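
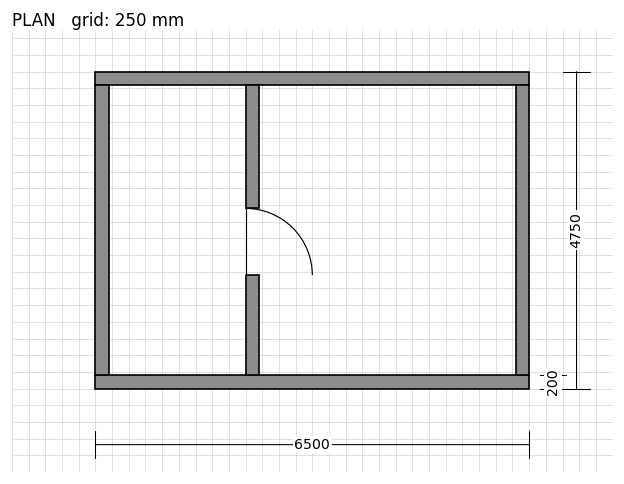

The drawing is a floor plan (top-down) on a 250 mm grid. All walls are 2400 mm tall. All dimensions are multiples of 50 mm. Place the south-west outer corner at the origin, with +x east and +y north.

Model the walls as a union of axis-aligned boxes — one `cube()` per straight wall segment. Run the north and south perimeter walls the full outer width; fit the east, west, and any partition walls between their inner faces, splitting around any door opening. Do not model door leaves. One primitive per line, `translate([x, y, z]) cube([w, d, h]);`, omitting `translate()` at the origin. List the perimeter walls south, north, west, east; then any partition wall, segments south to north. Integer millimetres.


cube([6500, 200, 2400]);
translate([0, 4550, 0]) cube([6500, 200, 2400]);
translate([0, 200, 0]) cube([200, 4350, 2400]);
translate([6300, 200, 0]) cube([200, 4350, 2400]);
translate([2250, 200, 0]) cube([200, 1500, 2400]);
translate([2250, 2700, 0]) cube([200, 1850, 2400]);


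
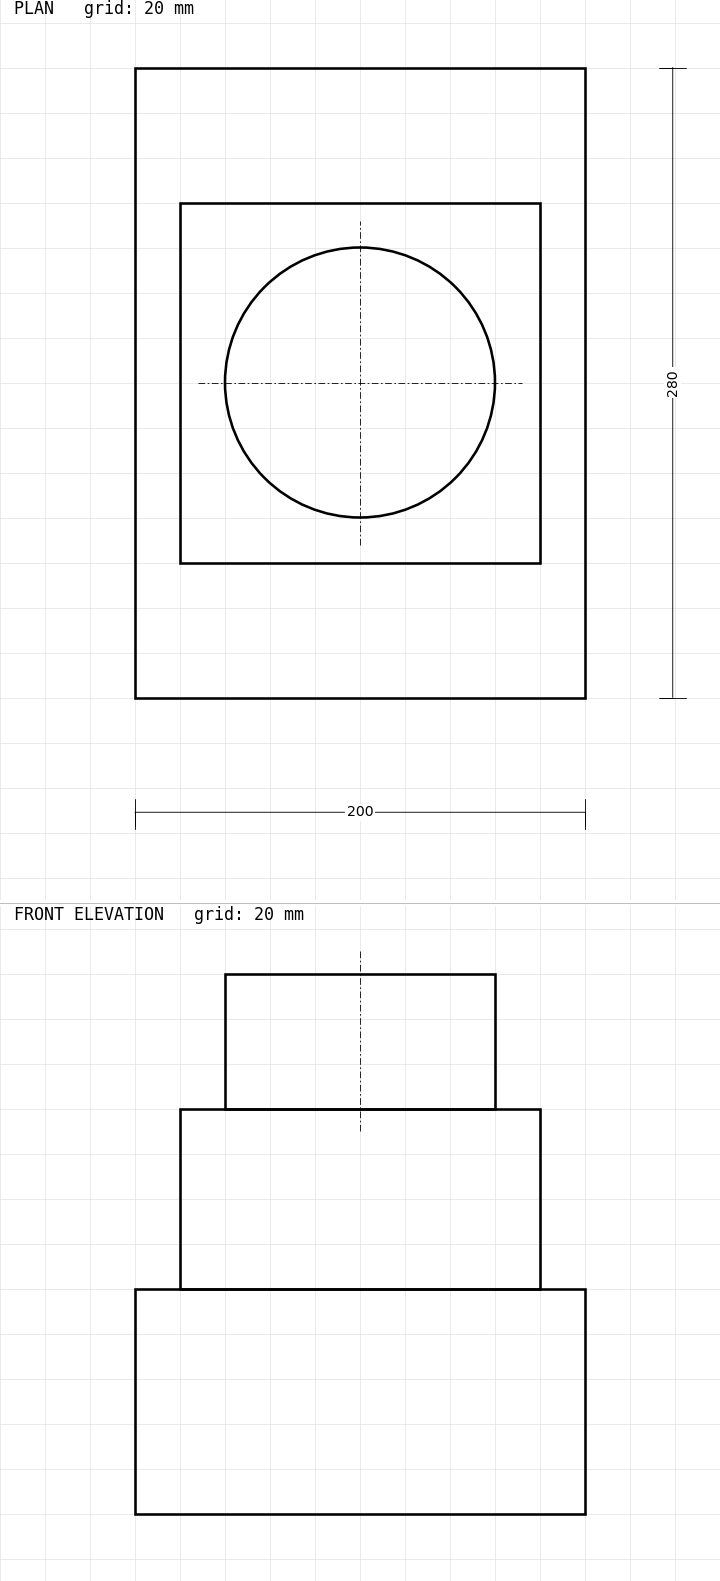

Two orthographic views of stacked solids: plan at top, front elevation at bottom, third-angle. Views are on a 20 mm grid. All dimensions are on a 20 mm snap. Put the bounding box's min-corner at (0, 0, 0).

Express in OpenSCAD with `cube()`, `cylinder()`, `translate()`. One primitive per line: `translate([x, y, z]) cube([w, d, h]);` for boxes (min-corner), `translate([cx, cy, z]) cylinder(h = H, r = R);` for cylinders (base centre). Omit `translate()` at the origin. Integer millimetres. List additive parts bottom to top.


cube([200, 280, 100]);
translate([20, 60, 100]) cube([160, 160, 80]);
translate([100, 140, 180]) cylinder(h = 60, r = 60);


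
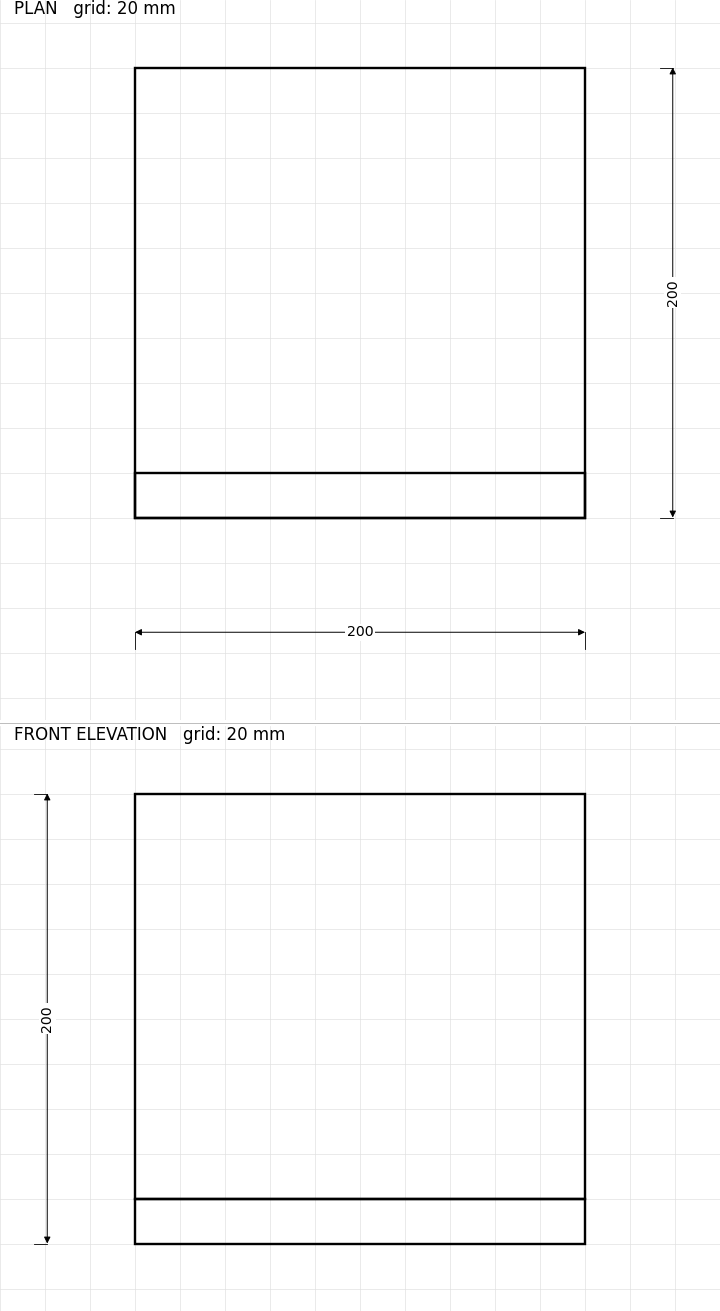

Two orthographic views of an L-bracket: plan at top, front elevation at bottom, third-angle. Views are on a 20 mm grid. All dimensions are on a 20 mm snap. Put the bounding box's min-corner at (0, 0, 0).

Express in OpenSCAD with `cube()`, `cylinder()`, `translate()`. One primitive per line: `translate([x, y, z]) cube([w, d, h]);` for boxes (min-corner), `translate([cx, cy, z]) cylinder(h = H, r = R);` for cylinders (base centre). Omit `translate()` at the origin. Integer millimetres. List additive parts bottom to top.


cube([200, 200, 20]);
translate([0, 0, 20]) cube([200, 20, 180]);


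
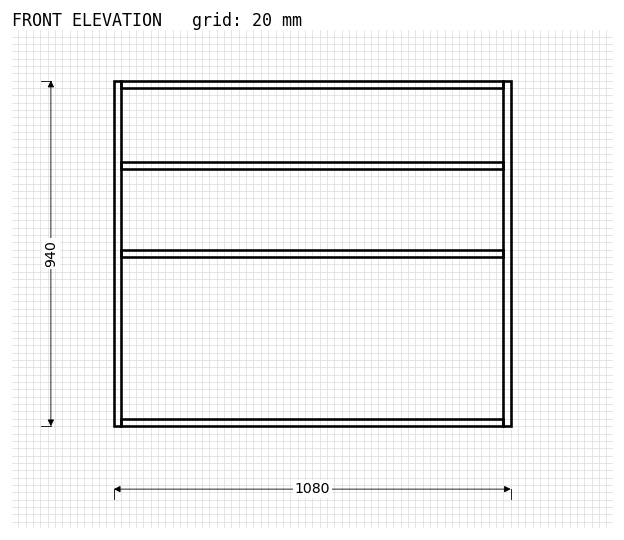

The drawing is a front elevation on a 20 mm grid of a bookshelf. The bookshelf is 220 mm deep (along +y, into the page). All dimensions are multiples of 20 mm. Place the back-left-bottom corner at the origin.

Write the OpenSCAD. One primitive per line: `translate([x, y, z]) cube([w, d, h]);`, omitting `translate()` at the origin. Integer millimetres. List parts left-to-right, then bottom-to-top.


cube([20, 220, 940]);
translate([20, 0, 0]) cube([1040, 220, 20]);
translate([20, 0, 460]) cube([1040, 220, 20]);
translate([20, 0, 700]) cube([1040, 220, 20]);
translate([20, 0, 920]) cube([1040, 220, 20]);
translate([1060, 0, 0]) cube([20, 220, 940]);


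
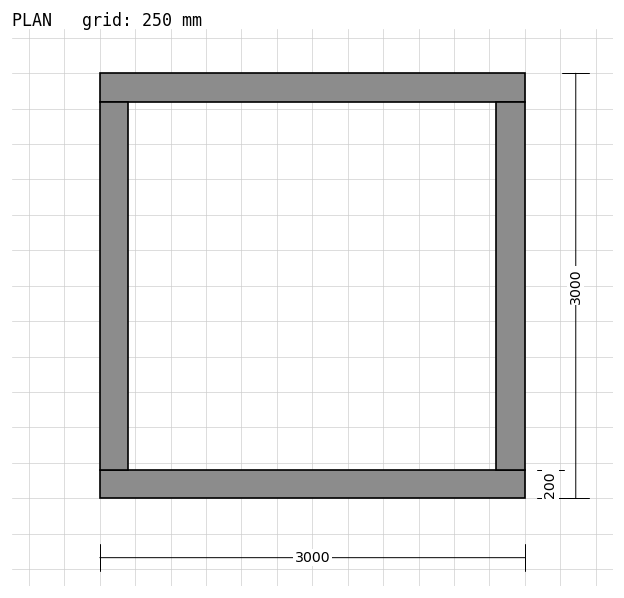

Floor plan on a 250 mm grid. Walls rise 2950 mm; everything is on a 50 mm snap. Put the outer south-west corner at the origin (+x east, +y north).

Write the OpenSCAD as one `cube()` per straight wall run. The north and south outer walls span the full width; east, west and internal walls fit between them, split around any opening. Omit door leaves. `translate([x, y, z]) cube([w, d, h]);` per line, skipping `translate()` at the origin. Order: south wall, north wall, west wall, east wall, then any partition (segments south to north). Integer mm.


cube([3000, 200, 2950]);
translate([0, 2800, 0]) cube([3000, 200, 2950]);
translate([0, 200, 0]) cube([200, 2600, 2950]);
translate([2800, 200, 0]) cube([200, 2600, 2950]);


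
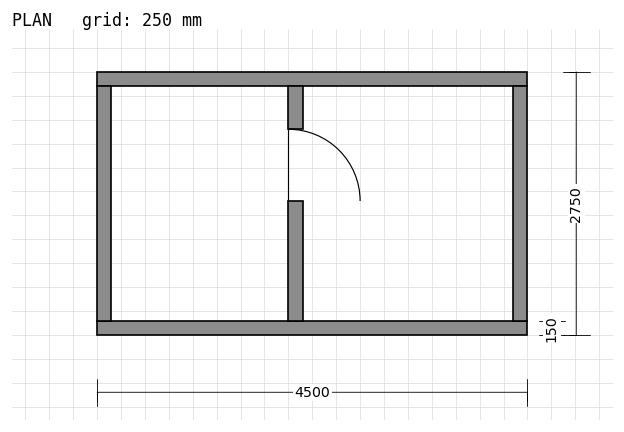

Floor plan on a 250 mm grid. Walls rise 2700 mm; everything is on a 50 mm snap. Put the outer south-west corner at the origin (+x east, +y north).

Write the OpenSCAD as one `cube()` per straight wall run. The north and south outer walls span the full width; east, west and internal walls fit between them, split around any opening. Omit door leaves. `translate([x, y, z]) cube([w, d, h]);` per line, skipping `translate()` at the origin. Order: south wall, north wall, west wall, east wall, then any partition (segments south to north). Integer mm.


cube([4500, 150, 2700]);
translate([0, 2600, 0]) cube([4500, 150, 2700]);
translate([0, 150, 0]) cube([150, 2450, 2700]);
translate([4350, 150, 0]) cube([150, 2450, 2700]);
translate([2000, 150, 0]) cube([150, 1250, 2700]);
translate([2000, 2150, 0]) cube([150, 450, 2700]);


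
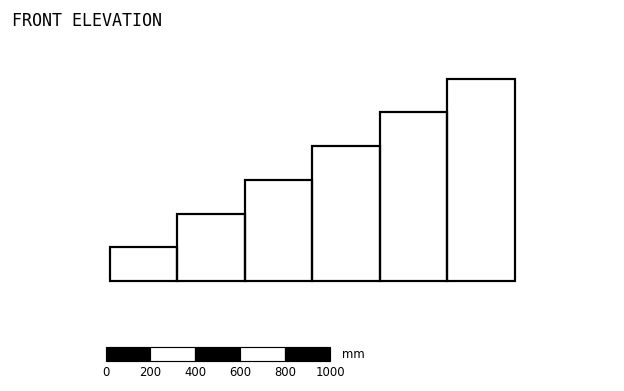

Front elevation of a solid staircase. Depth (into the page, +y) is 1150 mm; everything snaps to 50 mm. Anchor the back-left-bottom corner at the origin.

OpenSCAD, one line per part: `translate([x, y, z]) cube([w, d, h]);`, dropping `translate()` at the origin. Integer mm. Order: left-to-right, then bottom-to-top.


cube([300, 1150, 150]);
translate([300, 0, 0]) cube([300, 1150, 300]);
translate([600, 0, 0]) cube([300, 1150, 450]);
translate([900, 0, 0]) cube([300, 1150, 600]);
translate([1200, 0, 0]) cube([300, 1150, 750]);
translate([1500, 0, 0]) cube([300, 1150, 900]);


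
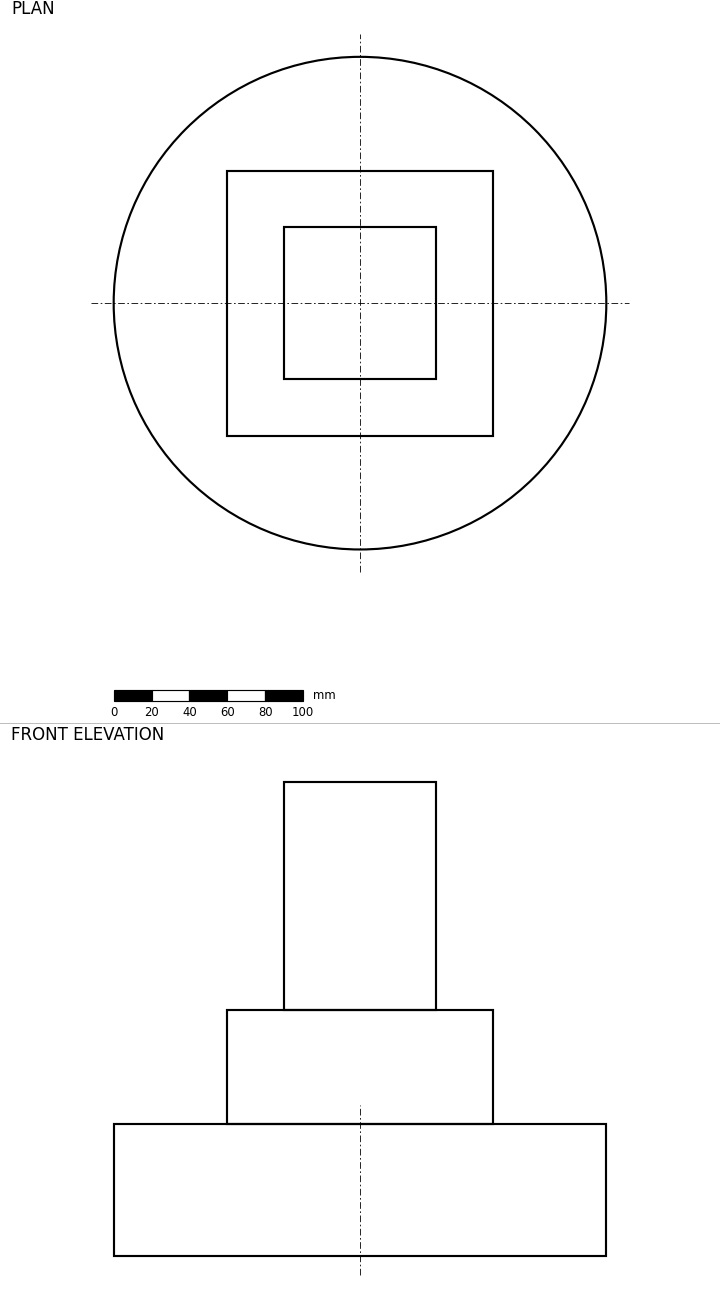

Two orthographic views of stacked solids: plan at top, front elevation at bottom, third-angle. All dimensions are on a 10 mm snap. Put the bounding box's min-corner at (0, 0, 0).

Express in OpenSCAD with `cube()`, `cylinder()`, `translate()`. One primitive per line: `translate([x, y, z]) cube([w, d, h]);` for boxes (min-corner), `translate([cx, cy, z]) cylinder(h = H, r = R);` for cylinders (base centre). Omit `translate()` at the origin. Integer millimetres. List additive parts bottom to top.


translate([130, 130, 0]) cylinder(h = 70, r = 130);
translate([60, 60, 70]) cube([140, 140, 60]);
translate([90, 90, 130]) cube([80, 80, 120]);


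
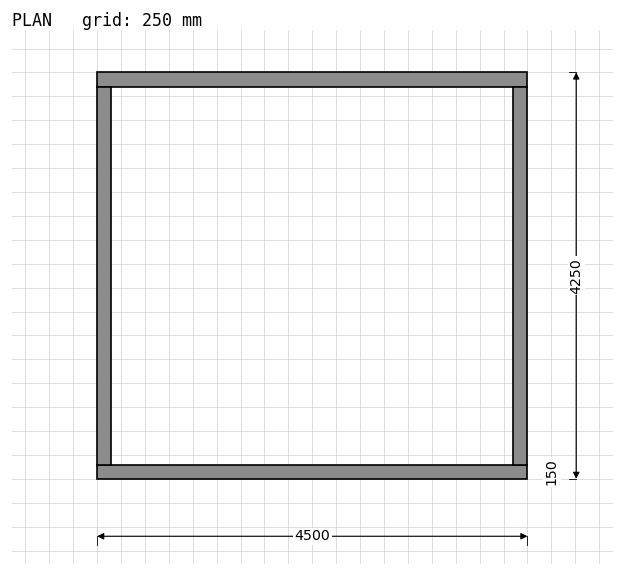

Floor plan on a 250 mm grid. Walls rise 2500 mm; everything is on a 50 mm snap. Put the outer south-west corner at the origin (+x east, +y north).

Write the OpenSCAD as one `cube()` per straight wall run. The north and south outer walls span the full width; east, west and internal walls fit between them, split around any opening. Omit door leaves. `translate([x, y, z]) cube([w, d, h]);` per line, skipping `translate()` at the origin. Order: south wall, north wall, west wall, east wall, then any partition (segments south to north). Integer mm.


cube([4500, 150, 2500]);
translate([0, 4100, 0]) cube([4500, 150, 2500]);
translate([0, 150, 0]) cube([150, 3950, 2500]);
translate([4350, 150, 0]) cube([150, 3950, 2500]);


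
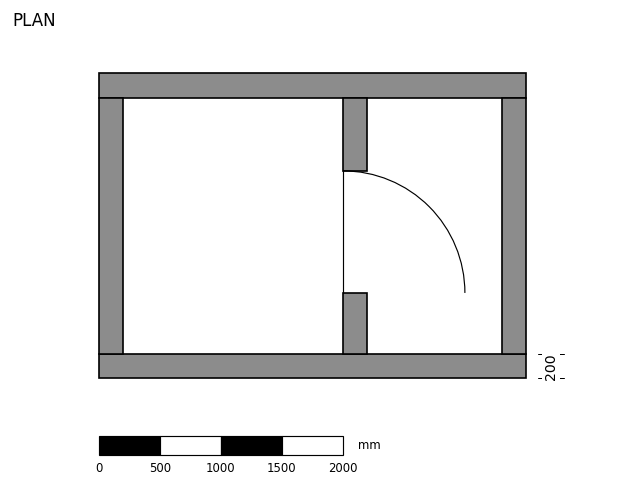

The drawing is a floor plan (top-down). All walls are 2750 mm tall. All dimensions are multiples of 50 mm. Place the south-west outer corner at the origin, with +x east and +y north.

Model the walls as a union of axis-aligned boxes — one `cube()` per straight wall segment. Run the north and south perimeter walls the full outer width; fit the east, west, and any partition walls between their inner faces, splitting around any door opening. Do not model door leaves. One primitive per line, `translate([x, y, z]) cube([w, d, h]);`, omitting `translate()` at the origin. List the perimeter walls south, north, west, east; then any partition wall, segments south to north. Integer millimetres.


cube([3500, 200, 2750]);
translate([0, 2300, 0]) cube([3500, 200, 2750]);
translate([0, 200, 0]) cube([200, 2100, 2750]);
translate([3300, 200, 0]) cube([200, 2100, 2750]);
translate([2000, 200, 0]) cube([200, 500, 2750]);
translate([2000, 1700, 0]) cube([200, 600, 2750]);


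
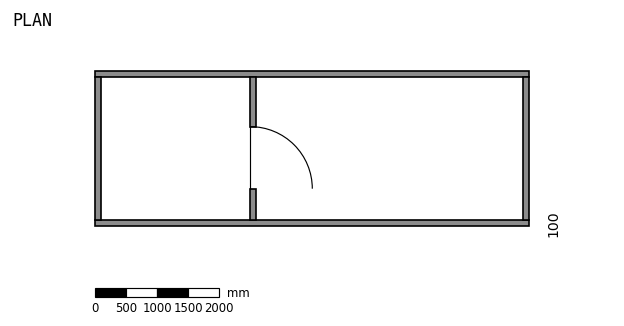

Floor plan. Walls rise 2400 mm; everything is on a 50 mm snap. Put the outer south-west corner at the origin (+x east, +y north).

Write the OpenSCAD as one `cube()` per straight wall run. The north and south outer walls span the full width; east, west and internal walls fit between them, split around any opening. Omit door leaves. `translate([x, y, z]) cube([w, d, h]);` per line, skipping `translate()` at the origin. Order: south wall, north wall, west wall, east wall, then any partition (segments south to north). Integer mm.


cube([7000, 100, 2400]);
translate([0, 2400, 0]) cube([7000, 100, 2400]);
translate([0, 100, 0]) cube([100, 2300, 2400]);
translate([6900, 100, 0]) cube([100, 2300, 2400]);
translate([2500, 100, 0]) cube([100, 500, 2400]);
translate([2500, 1600, 0]) cube([100, 800, 2400]);


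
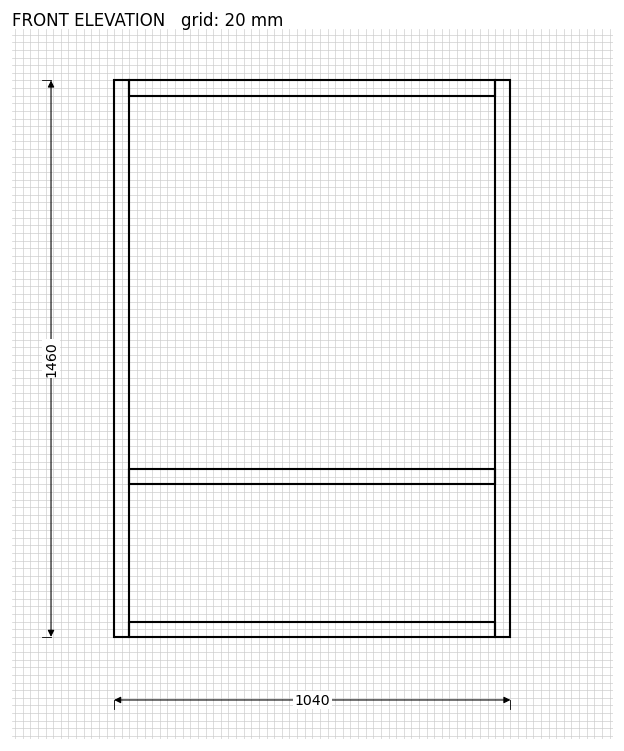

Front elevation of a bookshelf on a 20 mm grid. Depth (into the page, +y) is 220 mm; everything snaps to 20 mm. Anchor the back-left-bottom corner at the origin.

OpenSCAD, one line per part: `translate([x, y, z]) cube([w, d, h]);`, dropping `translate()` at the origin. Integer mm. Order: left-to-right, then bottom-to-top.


cube([40, 220, 1460]);
translate([40, 0, 0]) cube([960, 220, 40]);
translate([40, 0, 400]) cube([960, 220, 40]);
translate([40, 0, 1420]) cube([960, 220, 40]);
translate([1000, 0, 0]) cube([40, 220, 1460]);


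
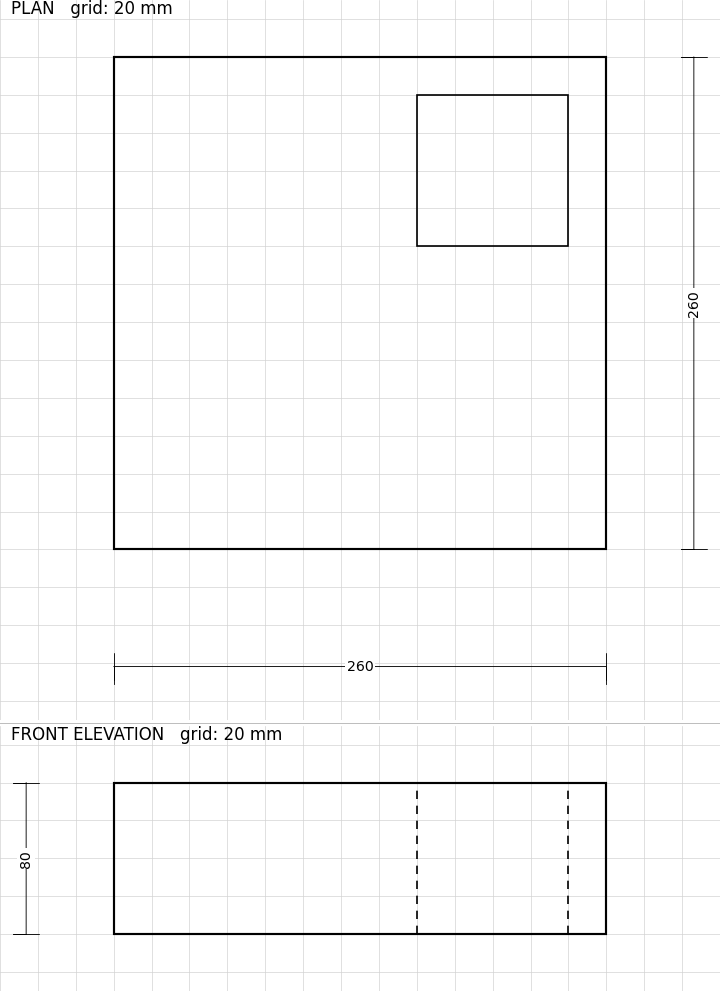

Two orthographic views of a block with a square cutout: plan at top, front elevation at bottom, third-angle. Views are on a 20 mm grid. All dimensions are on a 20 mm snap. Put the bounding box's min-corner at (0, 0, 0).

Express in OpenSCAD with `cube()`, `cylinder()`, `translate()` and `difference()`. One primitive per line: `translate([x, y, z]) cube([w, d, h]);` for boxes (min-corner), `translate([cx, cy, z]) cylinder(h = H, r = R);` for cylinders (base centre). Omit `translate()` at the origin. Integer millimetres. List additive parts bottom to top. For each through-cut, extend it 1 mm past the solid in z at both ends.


difference() {
  cube([260, 260, 80]);
  translate([160, 160, -1]) cube([80, 80, 82]);
}


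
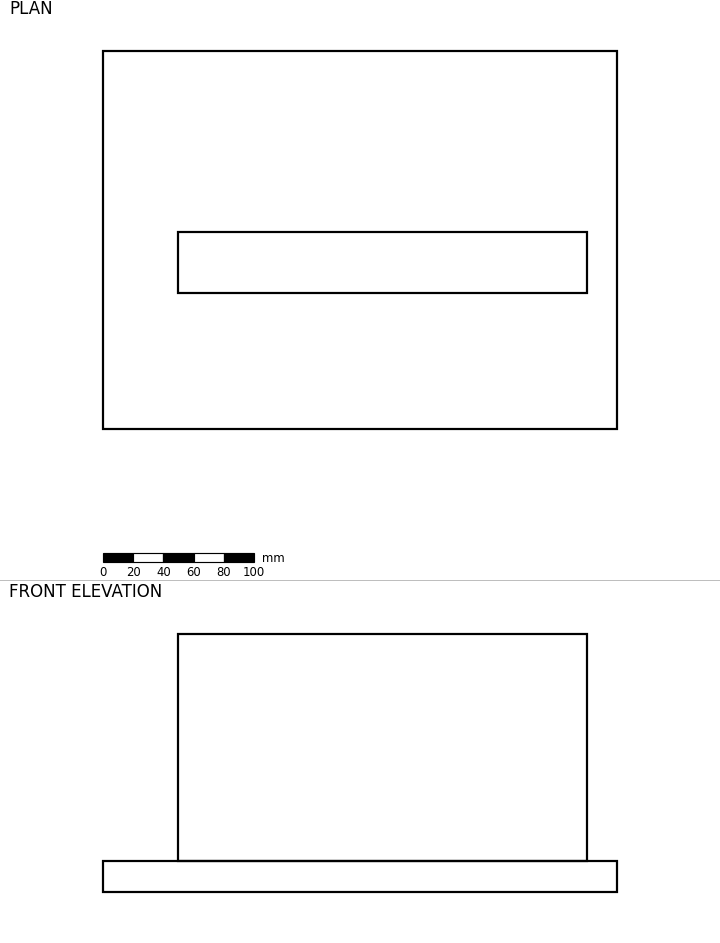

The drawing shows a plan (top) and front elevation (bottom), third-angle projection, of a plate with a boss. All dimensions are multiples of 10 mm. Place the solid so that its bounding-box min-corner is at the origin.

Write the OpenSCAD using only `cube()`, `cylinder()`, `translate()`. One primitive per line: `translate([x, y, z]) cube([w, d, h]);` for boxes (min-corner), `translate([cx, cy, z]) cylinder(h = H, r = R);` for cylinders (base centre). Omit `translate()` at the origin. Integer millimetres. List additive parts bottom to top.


cube([340, 250, 20]);
translate([50, 90, 20]) cube([270, 40, 150]);


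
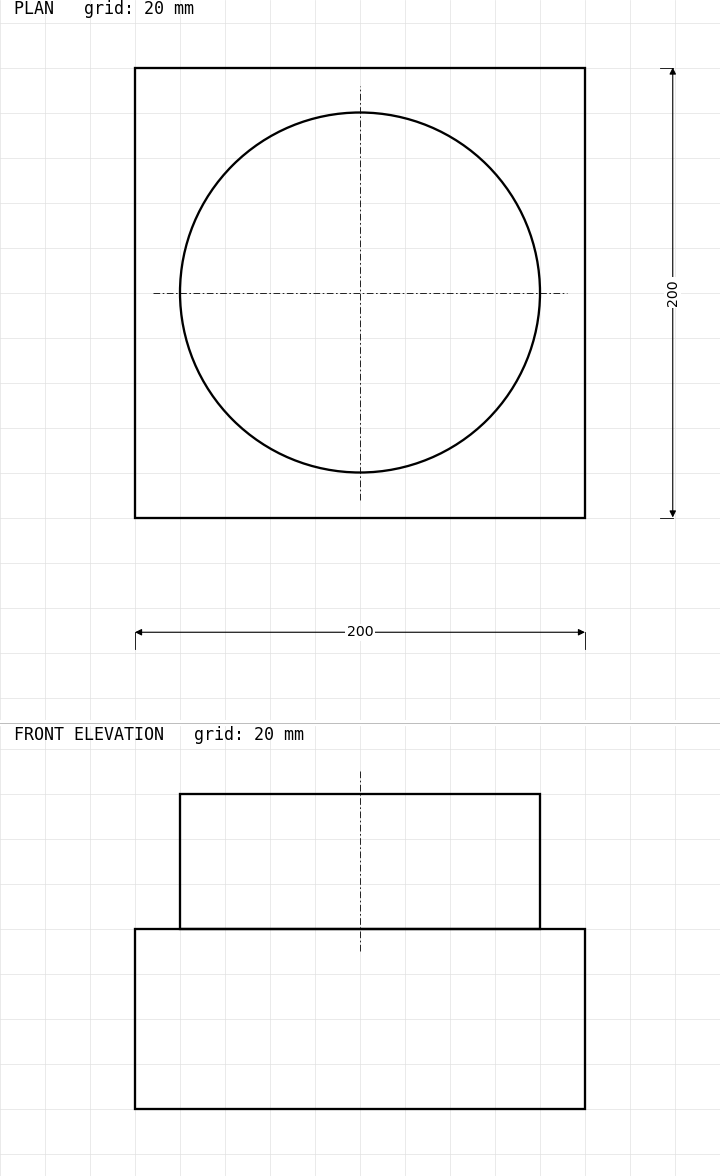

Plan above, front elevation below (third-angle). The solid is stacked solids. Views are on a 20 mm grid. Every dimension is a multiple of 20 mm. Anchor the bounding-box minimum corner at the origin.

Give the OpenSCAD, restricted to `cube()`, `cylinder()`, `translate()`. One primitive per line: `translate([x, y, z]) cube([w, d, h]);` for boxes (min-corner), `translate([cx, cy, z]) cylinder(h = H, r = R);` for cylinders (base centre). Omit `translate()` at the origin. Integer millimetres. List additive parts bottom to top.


cube([200, 200, 80]);
translate([100, 100, 80]) cylinder(h = 60, r = 80);


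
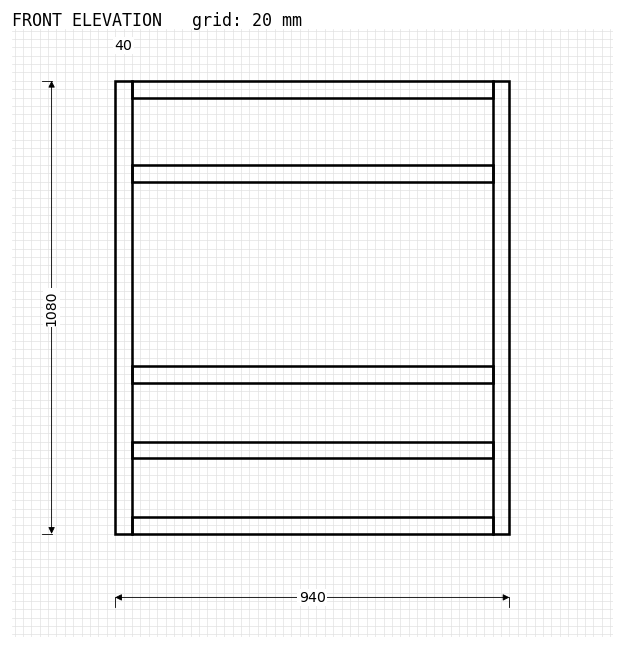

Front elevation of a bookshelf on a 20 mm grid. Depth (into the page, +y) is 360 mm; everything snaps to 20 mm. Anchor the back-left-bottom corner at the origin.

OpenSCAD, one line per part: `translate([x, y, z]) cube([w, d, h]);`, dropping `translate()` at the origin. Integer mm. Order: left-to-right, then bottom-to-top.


cube([40, 360, 1080]);
translate([40, 0, 0]) cube([860, 360, 40]);
translate([40, 0, 180]) cube([860, 360, 40]);
translate([40, 0, 360]) cube([860, 360, 40]);
translate([40, 0, 840]) cube([860, 360, 40]);
translate([40, 0, 1040]) cube([860, 360, 40]);
translate([900, 0, 0]) cube([40, 360, 1080]);


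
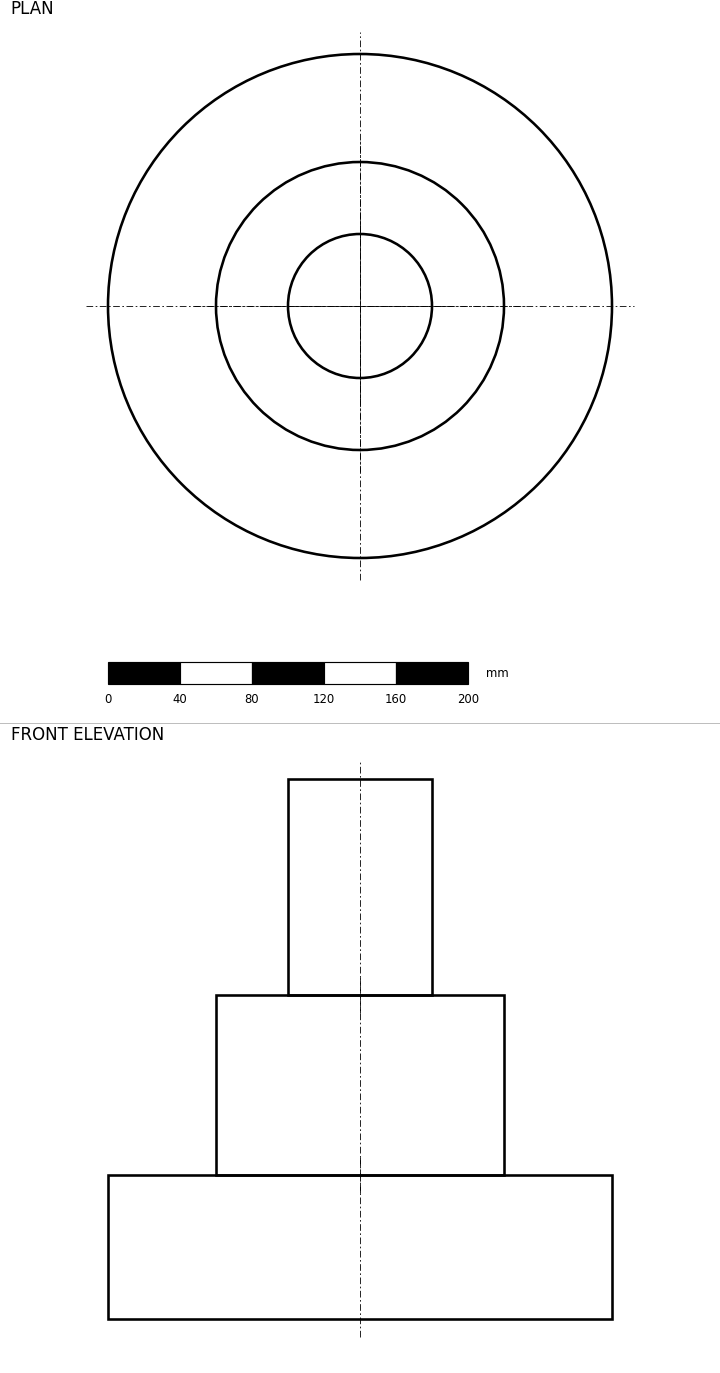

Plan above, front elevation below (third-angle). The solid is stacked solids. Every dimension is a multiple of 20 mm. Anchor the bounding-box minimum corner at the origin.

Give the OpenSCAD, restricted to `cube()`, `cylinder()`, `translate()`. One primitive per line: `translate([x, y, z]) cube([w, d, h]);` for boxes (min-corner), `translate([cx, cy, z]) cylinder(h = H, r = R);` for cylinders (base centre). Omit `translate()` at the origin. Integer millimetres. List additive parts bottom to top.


translate([140, 140, 0]) cylinder(h = 80, r = 140);
translate([140, 140, 80]) cylinder(h = 100, r = 80);
translate([140, 140, 180]) cylinder(h = 120, r = 40);


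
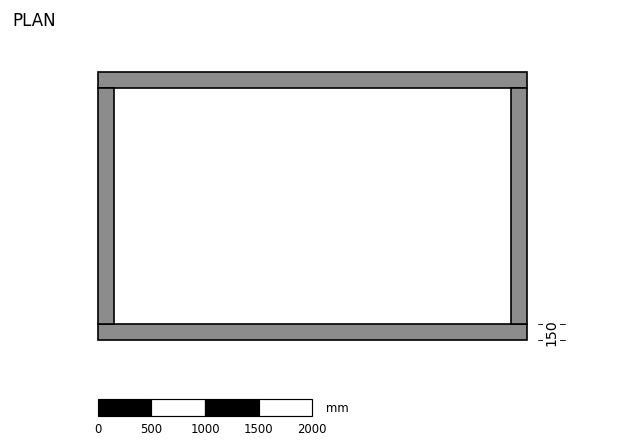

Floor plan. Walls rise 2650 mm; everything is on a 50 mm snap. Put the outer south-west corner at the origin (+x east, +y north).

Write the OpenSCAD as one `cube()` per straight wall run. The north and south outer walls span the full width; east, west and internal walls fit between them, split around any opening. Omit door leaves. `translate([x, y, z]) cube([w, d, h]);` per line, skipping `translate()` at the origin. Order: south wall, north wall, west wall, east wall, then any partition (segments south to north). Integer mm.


cube([4000, 150, 2650]);
translate([0, 2350, 0]) cube([4000, 150, 2650]);
translate([0, 150, 0]) cube([150, 2200, 2650]);
translate([3850, 150, 0]) cube([150, 2200, 2650]);


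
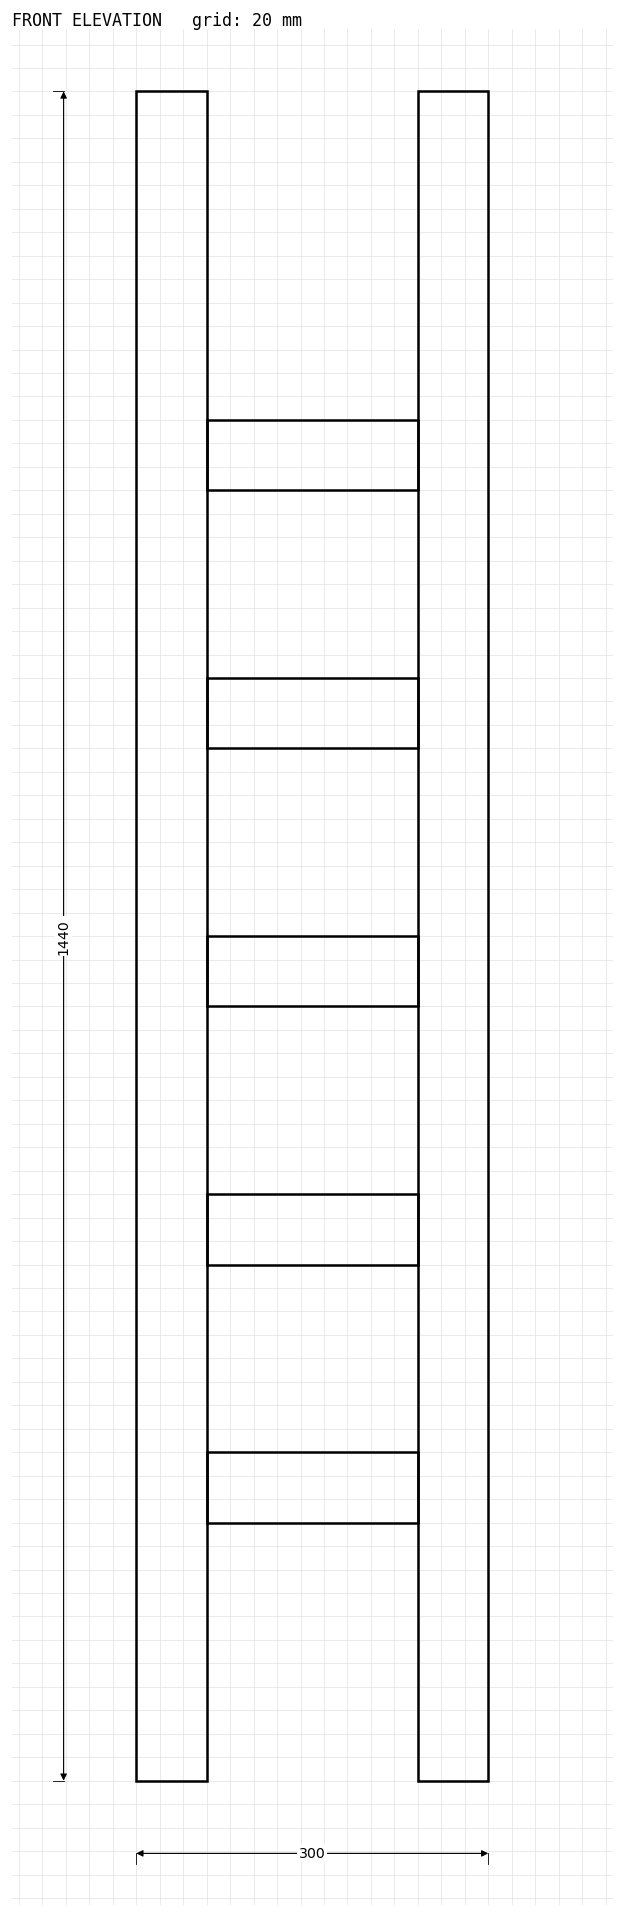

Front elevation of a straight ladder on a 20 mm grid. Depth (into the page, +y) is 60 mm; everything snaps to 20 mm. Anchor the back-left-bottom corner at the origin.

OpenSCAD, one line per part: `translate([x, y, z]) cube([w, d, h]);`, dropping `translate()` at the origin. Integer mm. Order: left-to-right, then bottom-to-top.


cube([60, 60, 1440]);
translate([60, 0, 220]) cube([180, 60, 60]);
translate([60, 0, 440]) cube([180, 60, 60]);
translate([60, 0, 660]) cube([180, 60, 60]);
translate([60, 0, 880]) cube([180, 60, 60]);
translate([60, 0, 1100]) cube([180, 60, 60]);
translate([240, 0, 0]) cube([60, 60, 1440]);


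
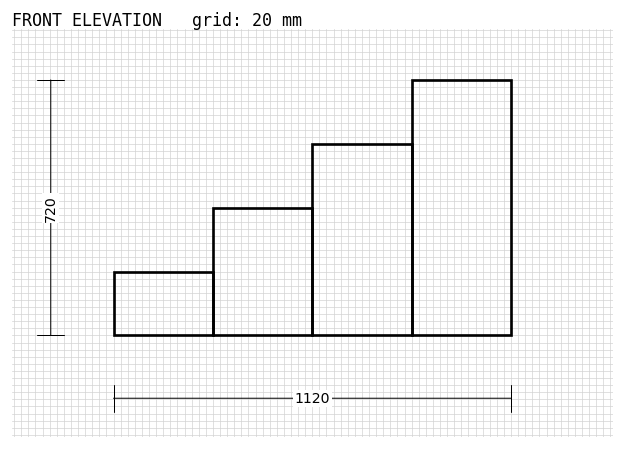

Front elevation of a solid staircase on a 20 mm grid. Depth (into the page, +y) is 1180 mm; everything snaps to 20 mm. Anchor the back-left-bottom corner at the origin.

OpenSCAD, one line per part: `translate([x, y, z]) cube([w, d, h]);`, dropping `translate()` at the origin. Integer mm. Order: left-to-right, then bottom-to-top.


cube([280, 1180, 180]);
translate([280, 0, 0]) cube([280, 1180, 360]);
translate([560, 0, 0]) cube([280, 1180, 540]);
translate([840, 0, 0]) cube([280, 1180, 720]);


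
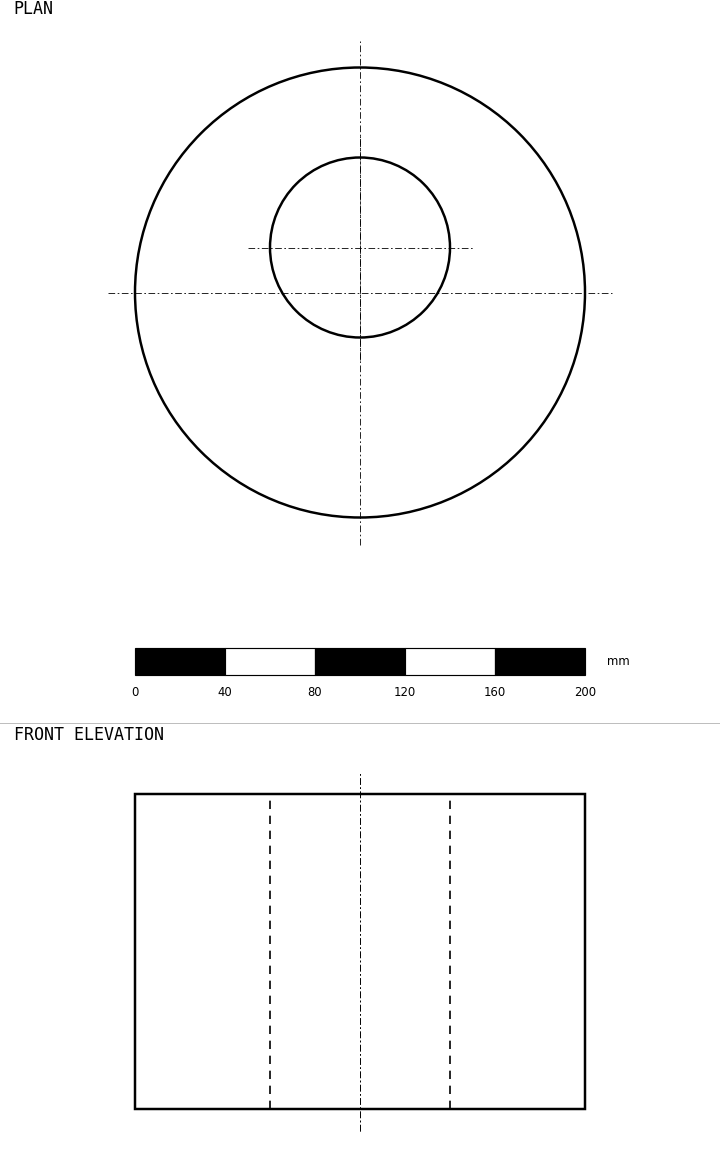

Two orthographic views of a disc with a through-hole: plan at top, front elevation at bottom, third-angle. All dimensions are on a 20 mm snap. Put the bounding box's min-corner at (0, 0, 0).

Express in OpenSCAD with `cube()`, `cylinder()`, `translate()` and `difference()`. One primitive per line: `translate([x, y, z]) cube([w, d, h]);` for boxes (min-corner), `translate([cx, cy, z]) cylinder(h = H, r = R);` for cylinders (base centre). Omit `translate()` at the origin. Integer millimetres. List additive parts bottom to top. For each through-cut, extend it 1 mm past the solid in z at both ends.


difference() {
  translate([100, 100, 0]) cylinder(h = 140, r = 100);
  translate([100, 120, -1]) cylinder(h = 142, r = 40);
}


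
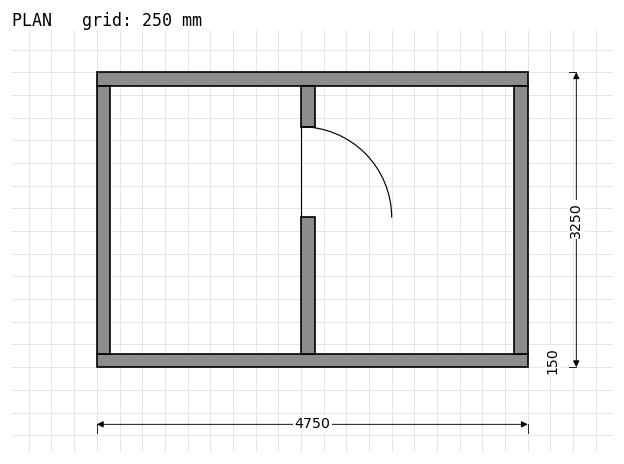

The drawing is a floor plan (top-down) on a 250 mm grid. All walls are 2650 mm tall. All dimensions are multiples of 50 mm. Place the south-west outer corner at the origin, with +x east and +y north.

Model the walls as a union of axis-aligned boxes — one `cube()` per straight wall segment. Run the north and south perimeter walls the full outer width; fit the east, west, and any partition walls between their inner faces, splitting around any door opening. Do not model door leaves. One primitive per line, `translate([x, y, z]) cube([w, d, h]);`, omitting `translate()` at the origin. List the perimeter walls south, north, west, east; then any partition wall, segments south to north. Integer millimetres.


cube([4750, 150, 2650]);
translate([0, 3100, 0]) cube([4750, 150, 2650]);
translate([0, 150, 0]) cube([150, 2950, 2650]);
translate([4600, 150, 0]) cube([150, 2950, 2650]);
translate([2250, 150, 0]) cube([150, 1500, 2650]);
translate([2250, 2650, 0]) cube([150, 450, 2650]);


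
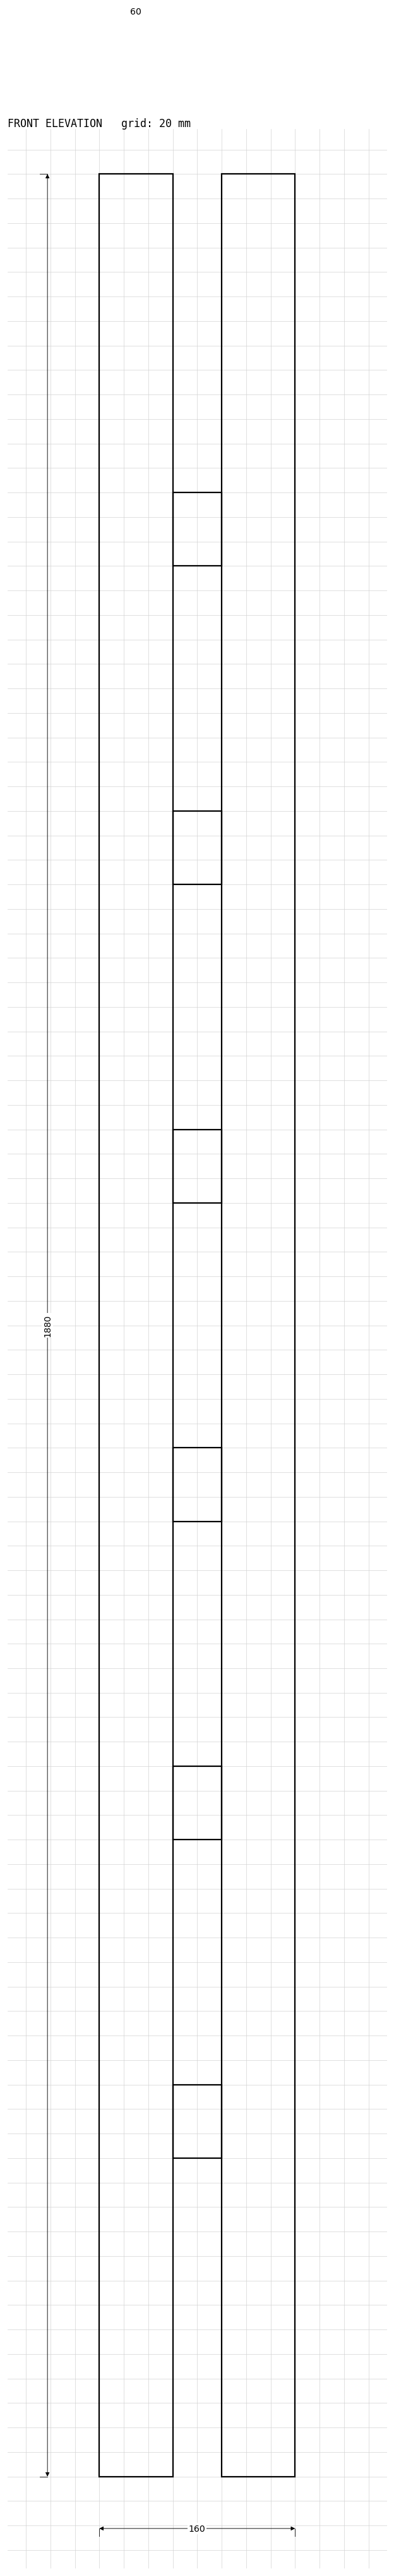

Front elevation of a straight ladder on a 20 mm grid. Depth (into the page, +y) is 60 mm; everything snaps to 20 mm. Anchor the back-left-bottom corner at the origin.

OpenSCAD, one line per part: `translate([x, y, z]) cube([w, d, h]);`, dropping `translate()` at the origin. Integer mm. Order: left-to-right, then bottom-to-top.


cube([60, 60, 1880]);
translate([60, 0, 260]) cube([40, 60, 60]);
translate([60, 0, 520]) cube([40, 60, 60]);
translate([60, 0, 780]) cube([40, 60, 60]);
translate([60, 0, 1040]) cube([40, 60, 60]);
translate([60, 0, 1300]) cube([40, 60, 60]);
translate([60, 0, 1560]) cube([40, 60, 60]);
translate([100, 0, 0]) cube([60, 60, 1880]);


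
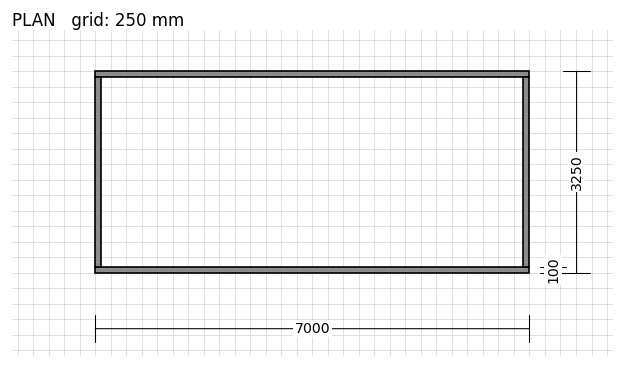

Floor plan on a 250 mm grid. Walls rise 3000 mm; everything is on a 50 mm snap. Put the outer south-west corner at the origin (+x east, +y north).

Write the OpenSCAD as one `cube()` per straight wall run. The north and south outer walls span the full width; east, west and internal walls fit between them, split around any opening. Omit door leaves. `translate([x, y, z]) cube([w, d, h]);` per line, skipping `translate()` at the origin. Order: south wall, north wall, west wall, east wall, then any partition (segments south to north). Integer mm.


cube([7000, 100, 3000]);
translate([0, 3150, 0]) cube([7000, 100, 3000]);
translate([0, 100, 0]) cube([100, 3050, 3000]);
translate([6900, 100, 0]) cube([100, 3050, 3000]);


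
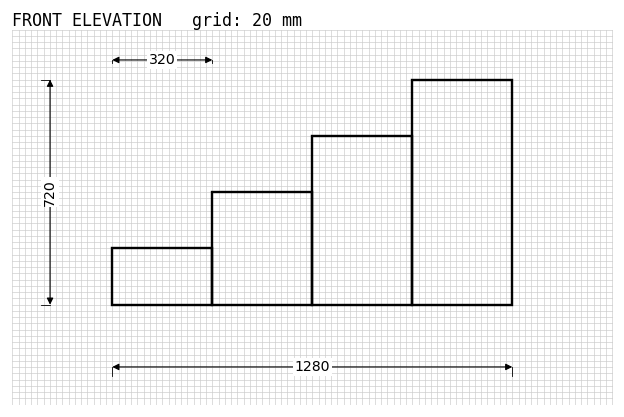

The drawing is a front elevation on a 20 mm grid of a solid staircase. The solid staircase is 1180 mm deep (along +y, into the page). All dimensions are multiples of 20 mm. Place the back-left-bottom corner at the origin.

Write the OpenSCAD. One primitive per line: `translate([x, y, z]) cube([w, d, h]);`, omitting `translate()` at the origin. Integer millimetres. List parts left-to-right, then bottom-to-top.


cube([320, 1180, 180]);
translate([320, 0, 0]) cube([320, 1180, 360]);
translate([640, 0, 0]) cube([320, 1180, 540]);
translate([960, 0, 0]) cube([320, 1180, 720]);


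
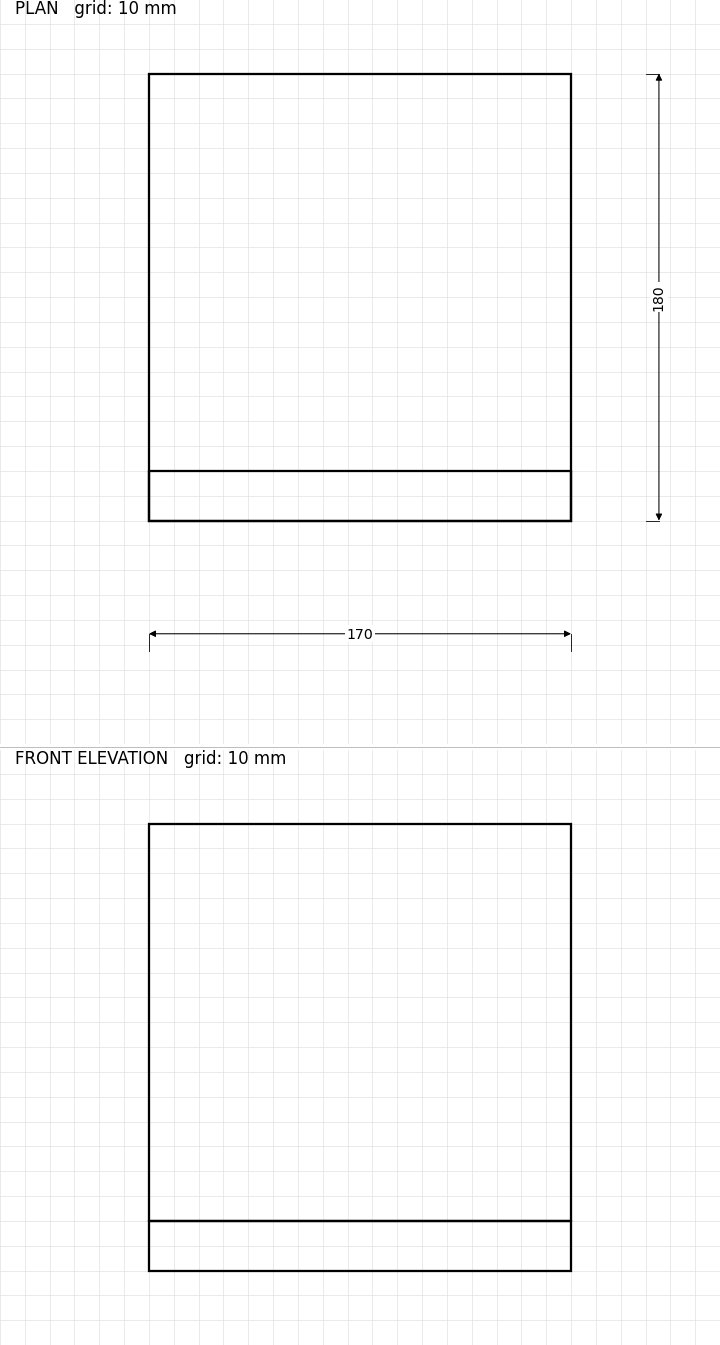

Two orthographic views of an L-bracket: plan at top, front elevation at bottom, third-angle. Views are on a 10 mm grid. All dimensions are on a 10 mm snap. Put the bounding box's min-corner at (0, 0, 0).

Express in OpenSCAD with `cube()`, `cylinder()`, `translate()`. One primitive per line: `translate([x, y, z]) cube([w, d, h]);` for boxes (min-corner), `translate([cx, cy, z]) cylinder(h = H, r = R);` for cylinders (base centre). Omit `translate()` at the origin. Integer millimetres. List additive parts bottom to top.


cube([170, 180, 20]);
translate([0, 0, 20]) cube([170, 20, 160]);


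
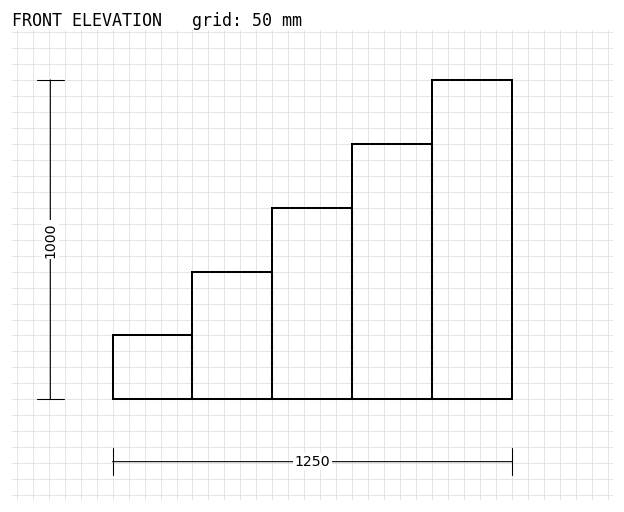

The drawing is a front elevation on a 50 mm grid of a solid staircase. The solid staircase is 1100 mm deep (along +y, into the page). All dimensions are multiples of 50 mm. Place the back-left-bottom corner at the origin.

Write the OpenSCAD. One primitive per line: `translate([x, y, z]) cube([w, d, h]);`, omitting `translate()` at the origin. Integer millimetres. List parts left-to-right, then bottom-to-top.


cube([250, 1100, 200]);
translate([250, 0, 0]) cube([250, 1100, 400]);
translate([500, 0, 0]) cube([250, 1100, 600]);
translate([750, 0, 0]) cube([250, 1100, 800]);
translate([1000, 0, 0]) cube([250, 1100, 1000]);


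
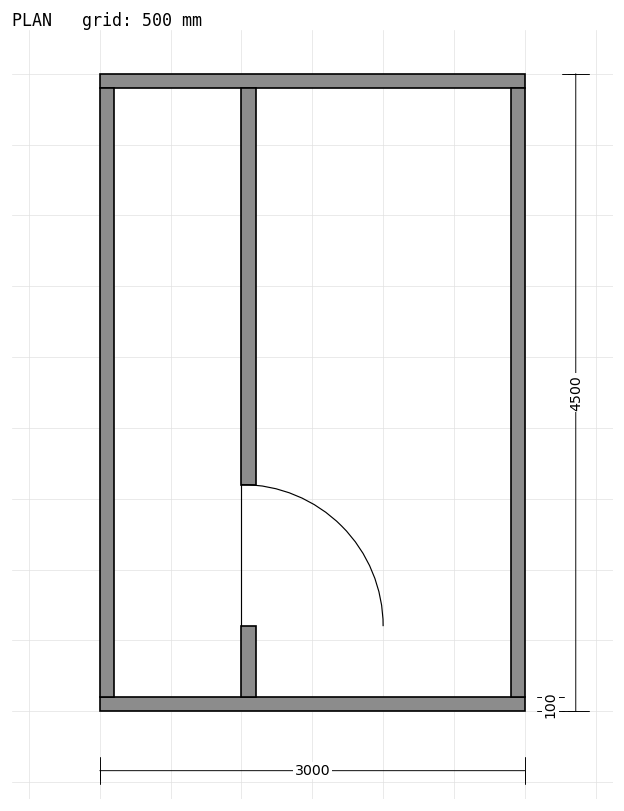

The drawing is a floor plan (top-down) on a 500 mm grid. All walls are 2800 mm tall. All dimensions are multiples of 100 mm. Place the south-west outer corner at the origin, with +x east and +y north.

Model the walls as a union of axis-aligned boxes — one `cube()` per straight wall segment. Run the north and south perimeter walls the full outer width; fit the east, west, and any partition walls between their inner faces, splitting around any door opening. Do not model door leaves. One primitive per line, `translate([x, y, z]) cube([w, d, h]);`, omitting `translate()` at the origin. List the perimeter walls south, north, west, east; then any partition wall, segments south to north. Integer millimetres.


cube([3000, 100, 2800]);
translate([0, 4400, 0]) cube([3000, 100, 2800]);
translate([0, 100, 0]) cube([100, 4300, 2800]);
translate([2900, 100, 0]) cube([100, 4300, 2800]);
translate([1000, 100, 0]) cube([100, 500, 2800]);
translate([1000, 1600, 0]) cube([100, 2800, 2800]);


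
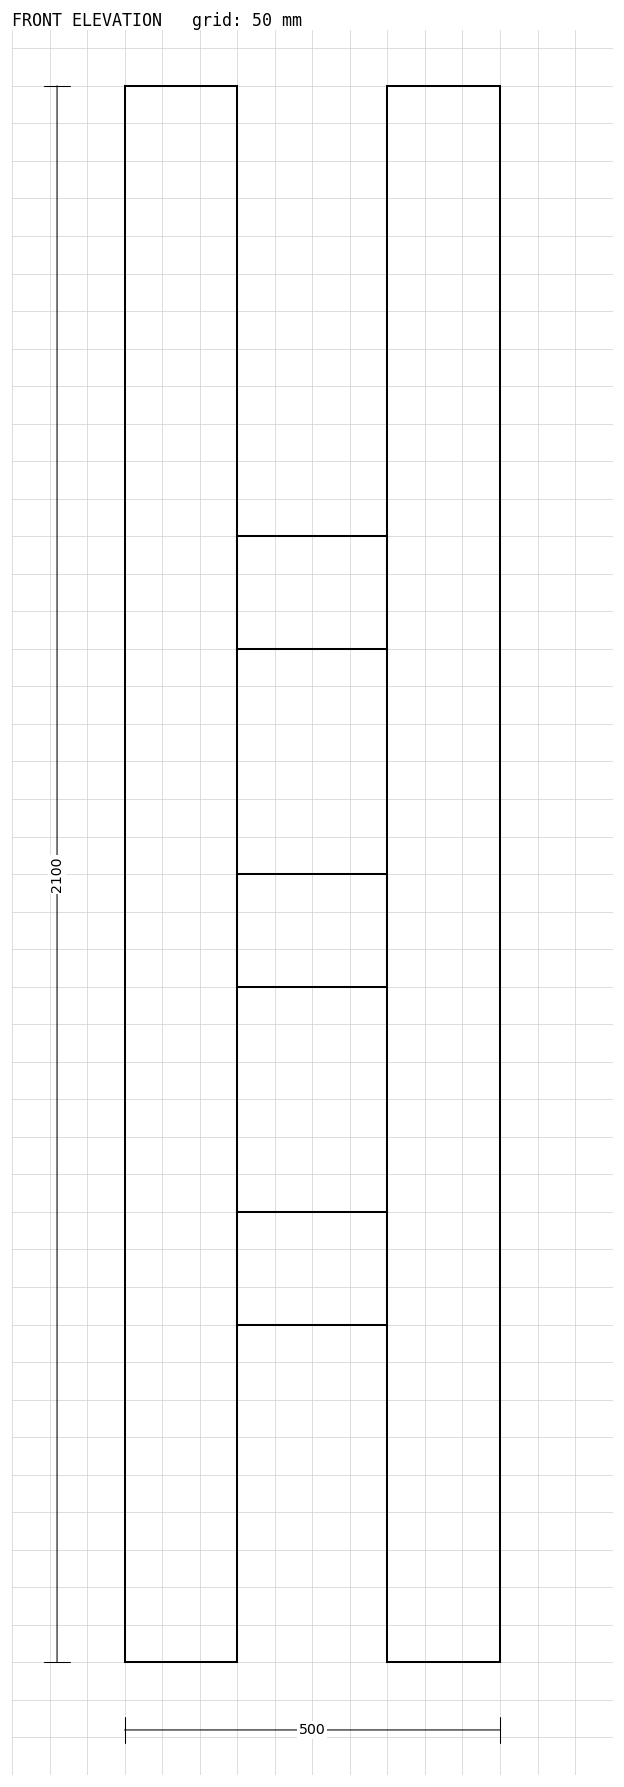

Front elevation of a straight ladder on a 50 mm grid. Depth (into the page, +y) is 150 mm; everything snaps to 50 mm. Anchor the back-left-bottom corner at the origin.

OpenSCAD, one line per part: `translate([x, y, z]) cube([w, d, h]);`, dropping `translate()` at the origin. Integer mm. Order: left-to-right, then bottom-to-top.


cube([150, 150, 2100]);
translate([150, 0, 450]) cube([200, 150, 150]);
translate([150, 0, 900]) cube([200, 150, 150]);
translate([150, 0, 1350]) cube([200, 150, 150]);
translate([350, 0, 0]) cube([150, 150, 2100]);


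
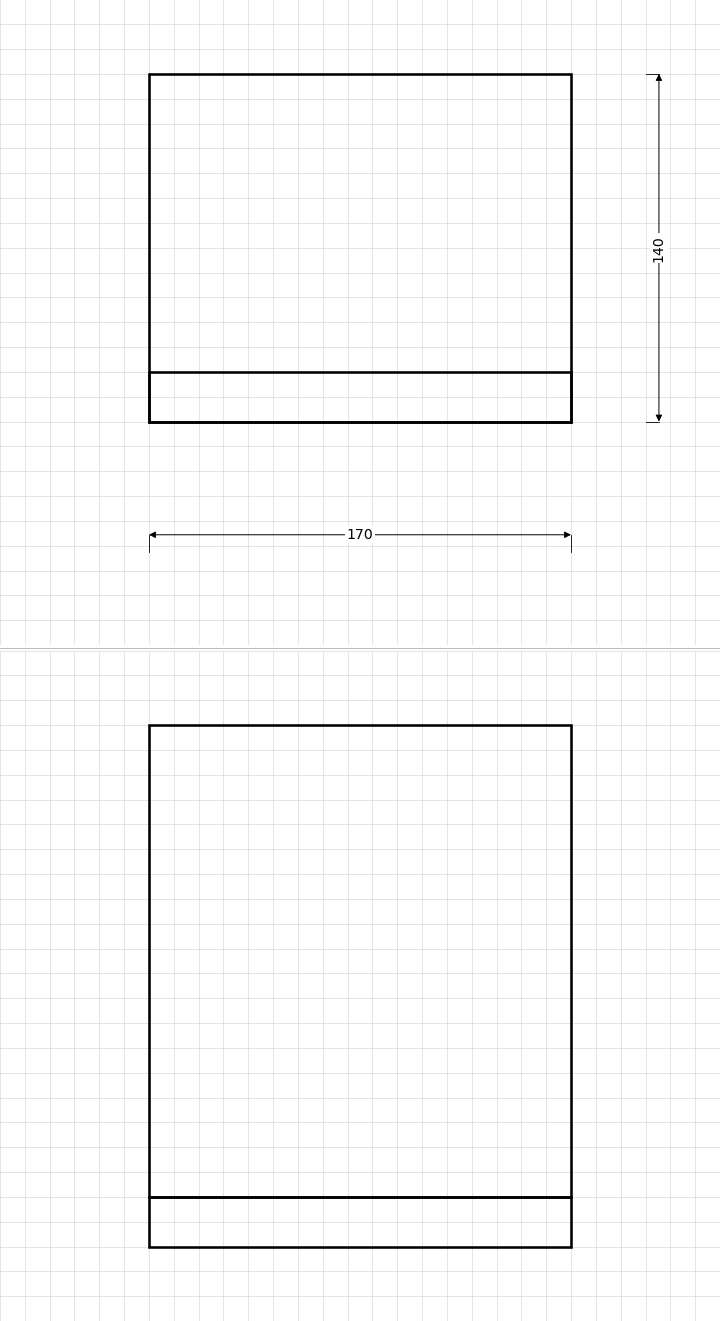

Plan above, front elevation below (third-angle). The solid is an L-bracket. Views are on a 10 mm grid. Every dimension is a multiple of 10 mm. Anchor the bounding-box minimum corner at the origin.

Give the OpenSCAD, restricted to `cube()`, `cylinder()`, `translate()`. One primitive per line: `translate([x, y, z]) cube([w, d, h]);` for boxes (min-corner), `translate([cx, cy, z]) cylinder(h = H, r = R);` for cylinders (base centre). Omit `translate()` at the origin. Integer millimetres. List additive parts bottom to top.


cube([170, 140, 20]);
translate([0, 0, 20]) cube([170, 20, 190]);


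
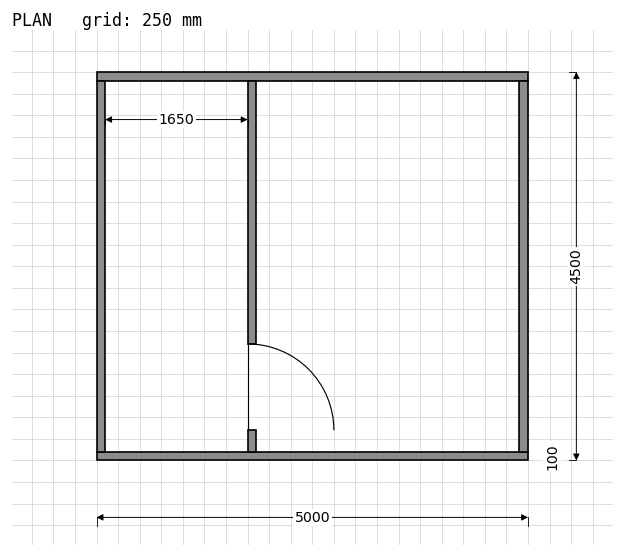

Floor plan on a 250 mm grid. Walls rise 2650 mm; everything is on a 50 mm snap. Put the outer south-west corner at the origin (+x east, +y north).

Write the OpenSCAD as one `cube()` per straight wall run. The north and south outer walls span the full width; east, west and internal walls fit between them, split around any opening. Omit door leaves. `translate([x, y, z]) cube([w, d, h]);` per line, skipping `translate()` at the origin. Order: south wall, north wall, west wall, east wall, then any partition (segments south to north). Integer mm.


cube([5000, 100, 2650]);
translate([0, 4400, 0]) cube([5000, 100, 2650]);
translate([0, 100, 0]) cube([100, 4300, 2650]);
translate([4900, 100, 0]) cube([100, 4300, 2650]);
translate([1750, 100, 0]) cube([100, 250, 2650]);
translate([1750, 1350, 0]) cube([100, 3050, 2650]);


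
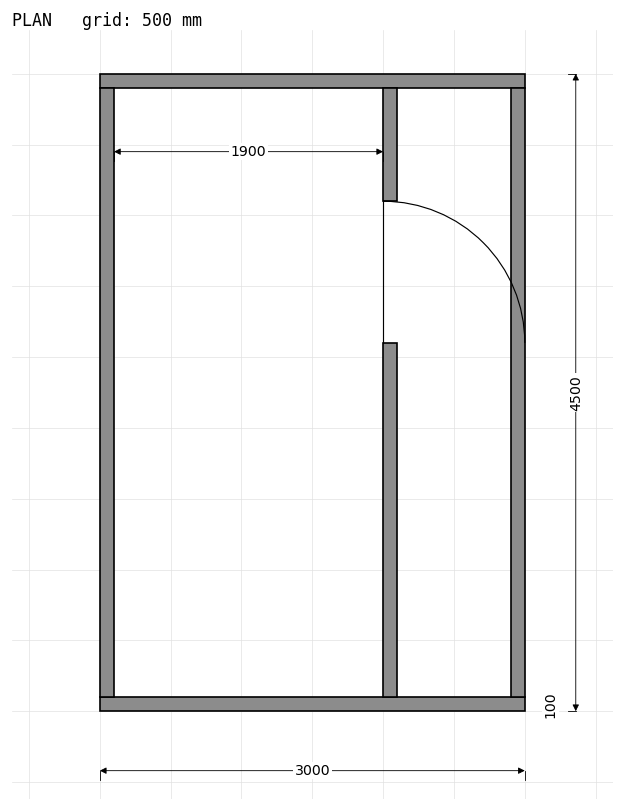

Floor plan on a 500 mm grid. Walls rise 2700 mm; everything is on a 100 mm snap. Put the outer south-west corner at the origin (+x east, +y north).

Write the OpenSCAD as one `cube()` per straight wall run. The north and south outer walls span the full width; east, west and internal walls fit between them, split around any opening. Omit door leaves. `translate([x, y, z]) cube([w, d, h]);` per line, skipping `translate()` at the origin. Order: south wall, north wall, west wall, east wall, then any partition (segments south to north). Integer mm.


cube([3000, 100, 2700]);
translate([0, 4400, 0]) cube([3000, 100, 2700]);
translate([0, 100, 0]) cube([100, 4300, 2700]);
translate([2900, 100, 0]) cube([100, 4300, 2700]);
translate([2000, 100, 0]) cube([100, 2500, 2700]);
translate([2000, 3600, 0]) cube([100, 800, 2700]);


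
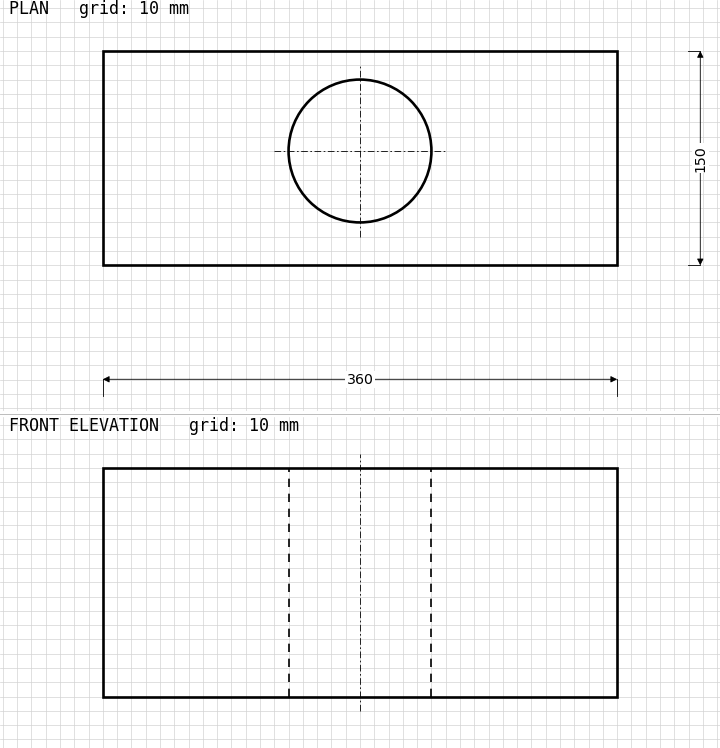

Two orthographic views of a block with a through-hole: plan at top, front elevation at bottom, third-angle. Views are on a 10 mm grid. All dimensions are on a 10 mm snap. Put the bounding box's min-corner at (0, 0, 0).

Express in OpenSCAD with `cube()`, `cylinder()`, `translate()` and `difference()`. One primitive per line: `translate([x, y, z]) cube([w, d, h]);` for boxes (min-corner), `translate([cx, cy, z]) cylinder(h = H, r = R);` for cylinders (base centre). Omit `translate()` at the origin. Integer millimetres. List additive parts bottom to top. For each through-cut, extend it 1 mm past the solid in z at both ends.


difference() {
  cube([360, 150, 160]);
  translate([180, 80, -1]) cylinder(h = 162, r = 50);
}


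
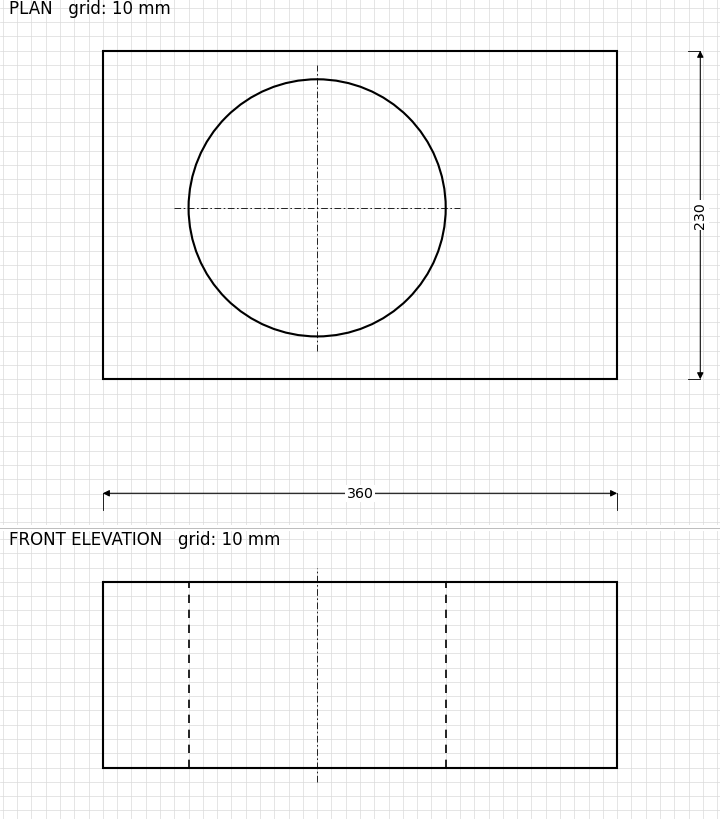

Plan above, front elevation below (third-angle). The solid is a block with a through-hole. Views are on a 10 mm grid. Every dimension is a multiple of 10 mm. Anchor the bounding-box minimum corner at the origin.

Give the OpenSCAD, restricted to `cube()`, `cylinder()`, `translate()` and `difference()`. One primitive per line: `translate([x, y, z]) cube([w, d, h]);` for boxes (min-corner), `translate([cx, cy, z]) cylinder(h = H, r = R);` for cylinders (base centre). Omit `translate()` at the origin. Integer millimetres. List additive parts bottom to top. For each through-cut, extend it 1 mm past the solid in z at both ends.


difference() {
  cube([360, 230, 130]);
  translate([150, 120, -1]) cylinder(h = 132, r = 90);
}


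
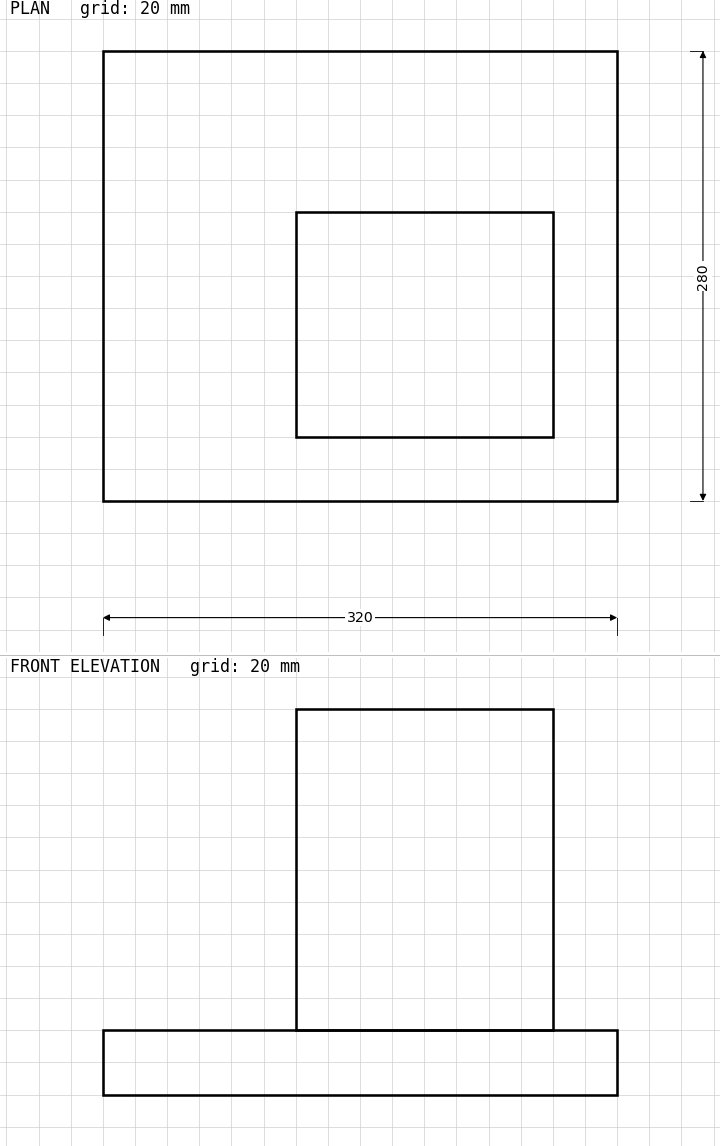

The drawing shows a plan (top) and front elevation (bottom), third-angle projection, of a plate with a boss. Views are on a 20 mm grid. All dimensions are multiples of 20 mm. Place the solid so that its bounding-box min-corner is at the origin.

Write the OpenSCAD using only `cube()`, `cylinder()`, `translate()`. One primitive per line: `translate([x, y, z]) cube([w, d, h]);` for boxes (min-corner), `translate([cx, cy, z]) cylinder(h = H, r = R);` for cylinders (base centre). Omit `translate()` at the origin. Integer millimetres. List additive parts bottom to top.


cube([320, 280, 40]);
translate([120, 40, 40]) cube([160, 140, 200]);


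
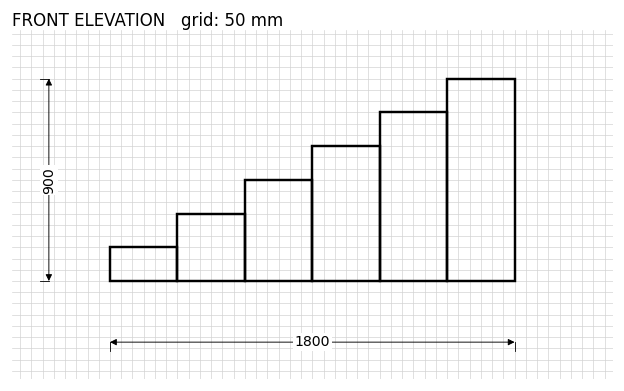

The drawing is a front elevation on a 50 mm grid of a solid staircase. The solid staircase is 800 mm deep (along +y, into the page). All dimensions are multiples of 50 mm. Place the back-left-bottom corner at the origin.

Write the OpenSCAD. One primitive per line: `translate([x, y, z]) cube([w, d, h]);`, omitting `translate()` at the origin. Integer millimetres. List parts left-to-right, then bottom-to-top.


cube([300, 800, 150]);
translate([300, 0, 0]) cube([300, 800, 300]);
translate([600, 0, 0]) cube([300, 800, 450]);
translate([900, 0, 0]) cube([300, 800, 600]);
translate([1200, 0, 0]) cube([300, 800, 750]);
translate([1500, 0, 0]) cube([300, 800, 900]);


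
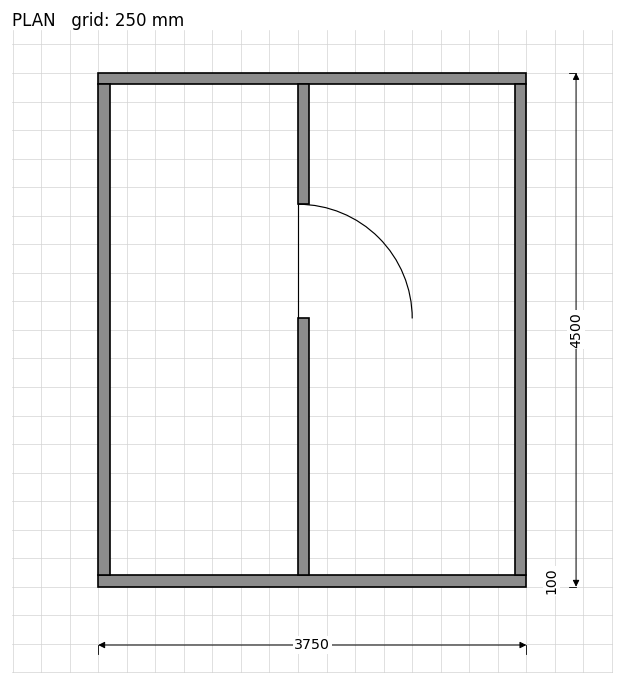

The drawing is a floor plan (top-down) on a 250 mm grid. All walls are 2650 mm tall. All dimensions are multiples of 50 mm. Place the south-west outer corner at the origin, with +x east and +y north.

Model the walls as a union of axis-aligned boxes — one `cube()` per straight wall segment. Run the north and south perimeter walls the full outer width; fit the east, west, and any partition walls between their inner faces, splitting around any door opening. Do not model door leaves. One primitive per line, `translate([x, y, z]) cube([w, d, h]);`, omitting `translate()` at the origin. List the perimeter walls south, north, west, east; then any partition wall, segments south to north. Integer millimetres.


cube([3750, 100, 2650]);
translate([0, 4400, 0]) cube([3750, 100, 2650]);
translate([0, 100, 0]) cube([100, 4300, 2650]);
translate([3650, 100, 0]) cube([100, 4300, 2650]);
translate([1750, 100, 0]) cube([100, 2250, 2650]);
translate([1750, 3350, 0]) cube([100, 1050, 2650]);
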